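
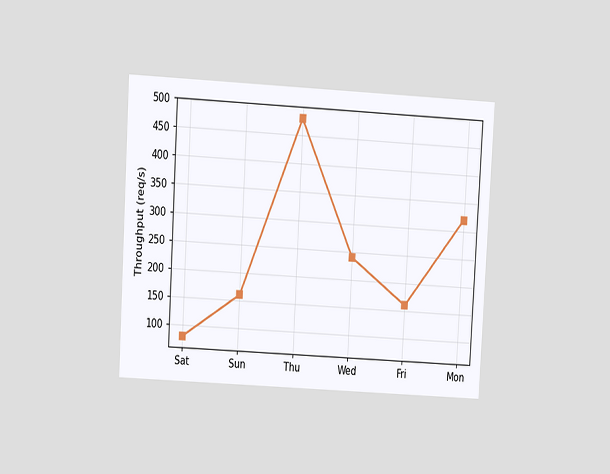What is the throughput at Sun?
160req/s

The chart is tilted about 3° clockwise and viewed at a slight angle. At Sun, the line is at 160req/s.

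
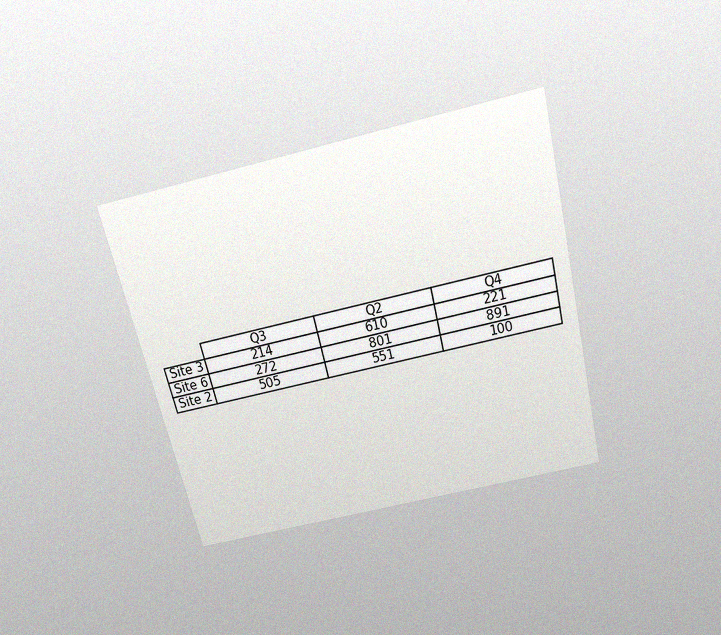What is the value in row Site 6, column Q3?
The chart is tilted about 14° counter-clockwise and viewed slightly from above, with some photo noise. The (Site 6, Q3) cell reads 272.

272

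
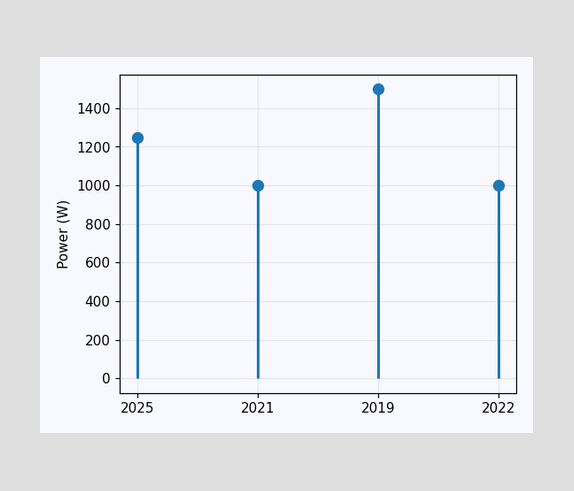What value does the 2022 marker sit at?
1000W

The 2022 marker sits at 1000W.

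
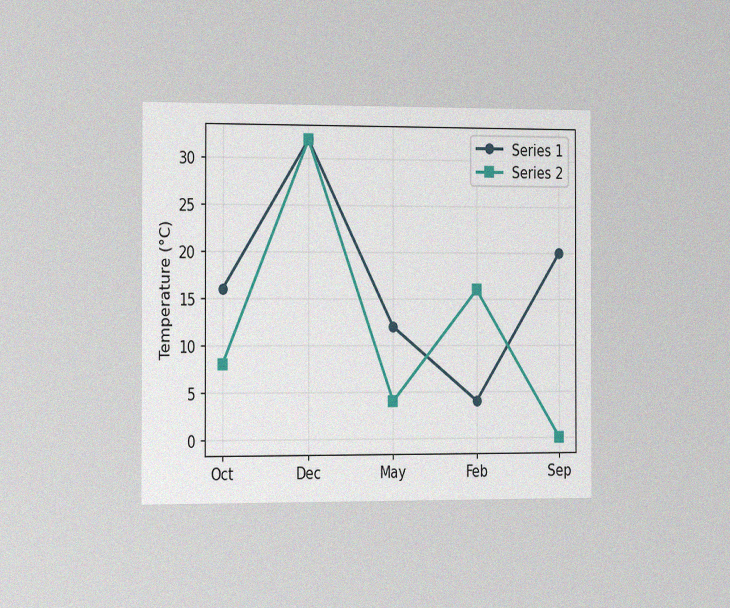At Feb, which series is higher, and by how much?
The chart is viewed slightly from the left, with some photo noise. At Feb, Series 2 sits above the other line by 12°C.

Series 2, by 12°C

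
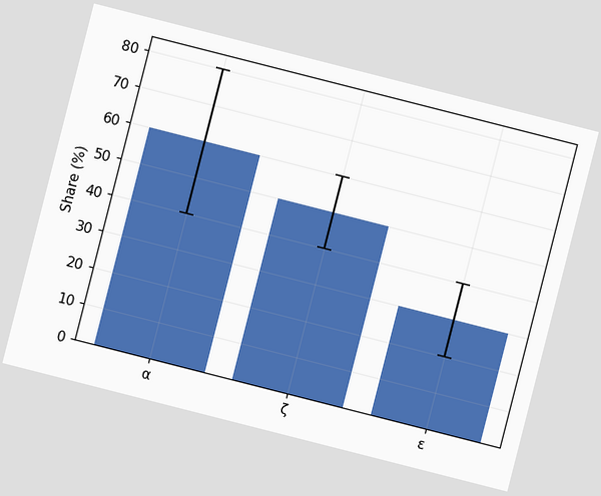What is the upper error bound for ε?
The chart is tilted about 14° clockwise. The ε bar's upper whisker reaches 40%.

40%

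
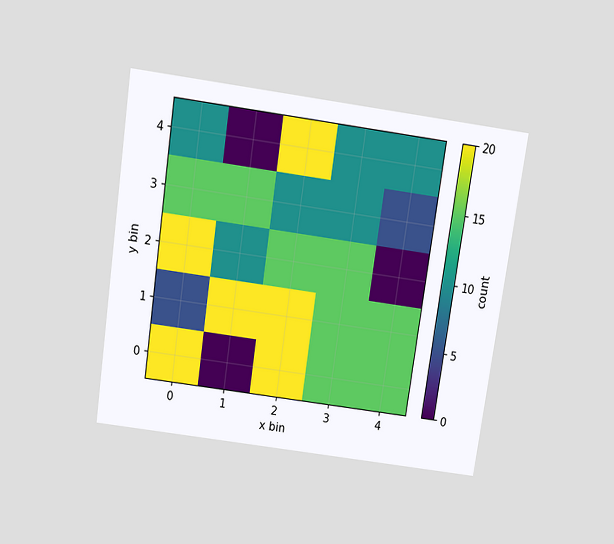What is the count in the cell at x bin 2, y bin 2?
15

The chart is tilted about 8° clockwise and viewed slightly from above. Matching the cell (2, 2) against the colorbar gives 15.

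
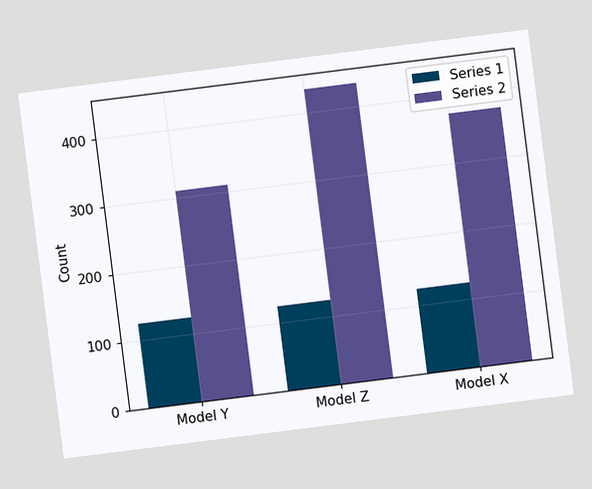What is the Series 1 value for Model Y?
The chart is tilted about 7° counter-clockwise. The Series 1 bar at Model Y reaches 124 on the y-axis.

124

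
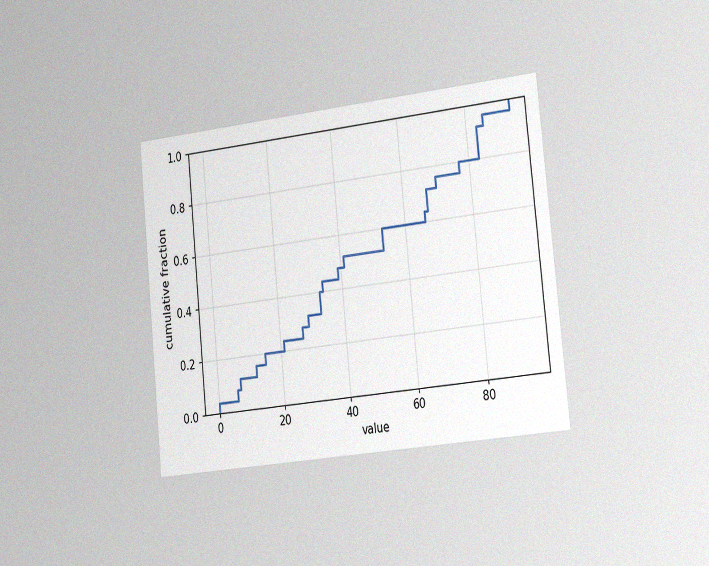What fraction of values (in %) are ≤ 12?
The chart is tilted about 6° counter-clockwise and viewed slightly from the right, with some photo noise. At x=12 the ECDF step is at 16%.

16%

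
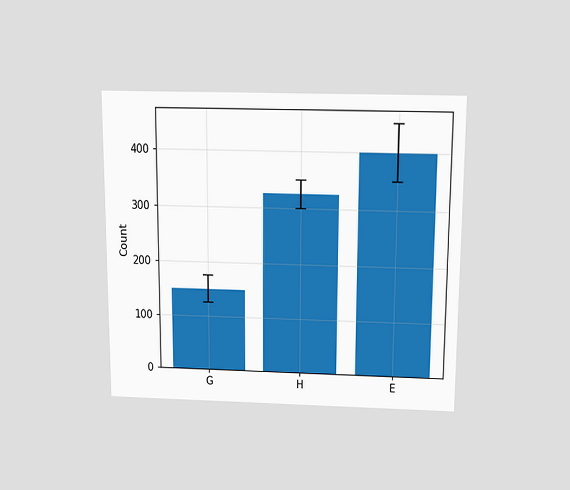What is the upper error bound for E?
The chart is viewed slightly from above. The E bar's upper whisker reaches 450.

450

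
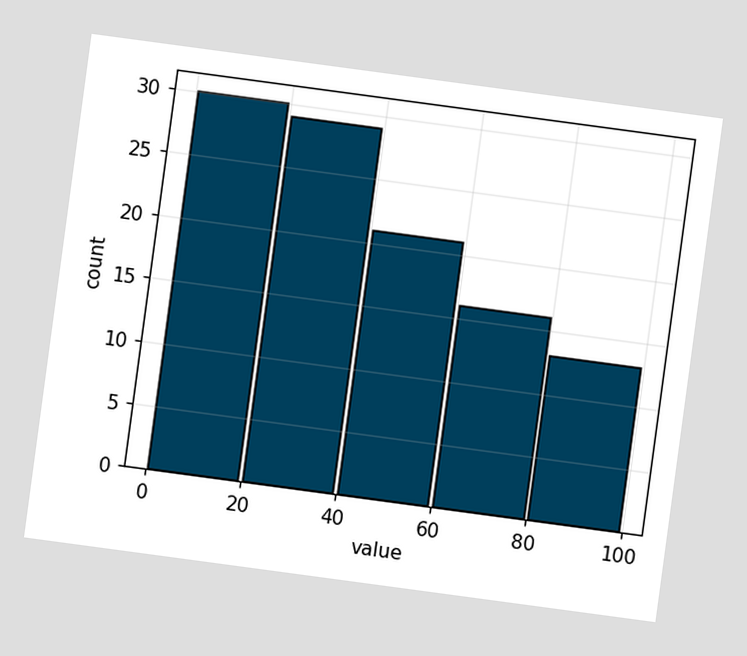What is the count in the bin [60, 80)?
16

The chart is tilted about 8° clockwise. The [60, 80) bin has height 16.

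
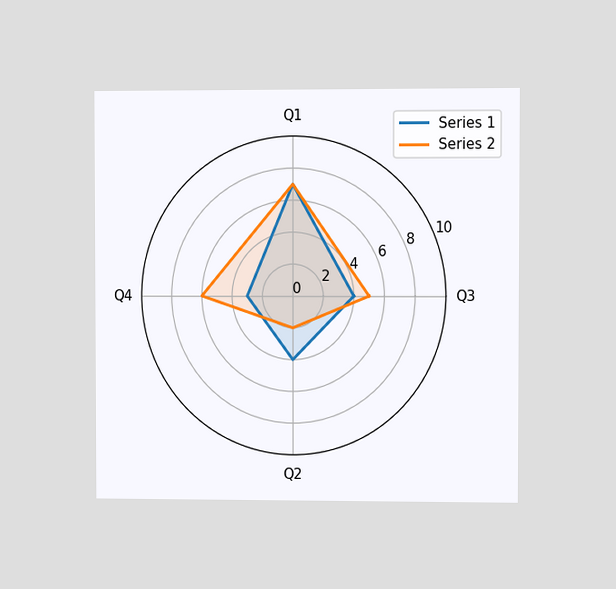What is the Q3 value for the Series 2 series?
The chart is viewed at a slight angle. On the Q3 axis, Series 2 reaches 5.

5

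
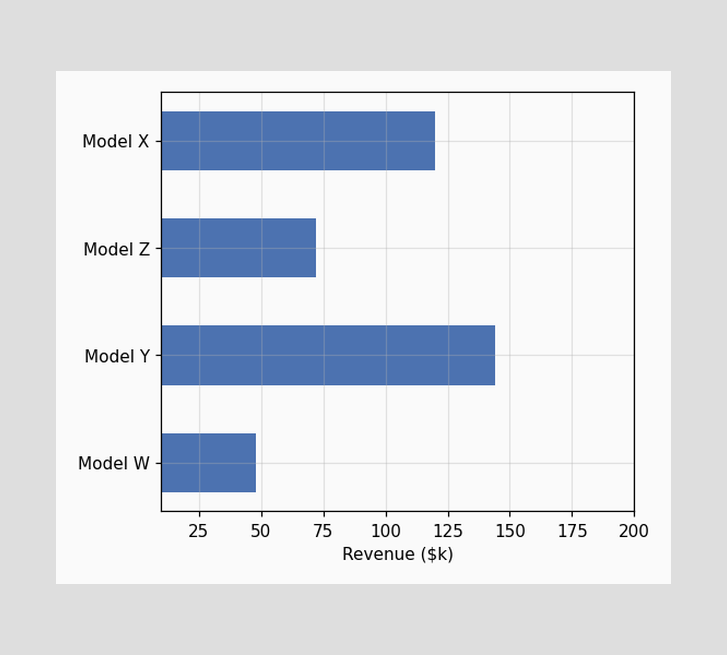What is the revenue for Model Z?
Reading along the chart's x-axis, the Model Z bar reaches $72k.

$72k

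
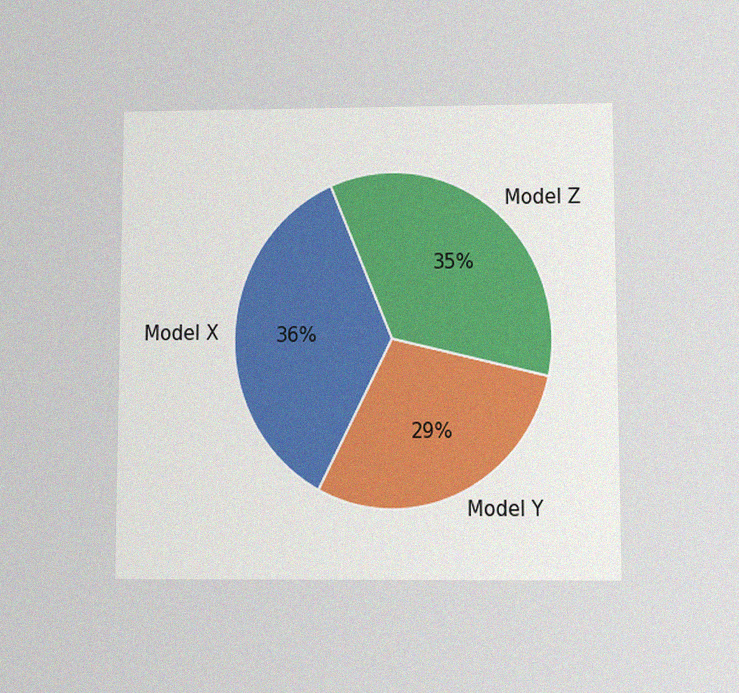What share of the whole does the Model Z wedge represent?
The chart is viewed slightly from below, with some photo noise. The Model Z slice takes up 35% of the pie.

35%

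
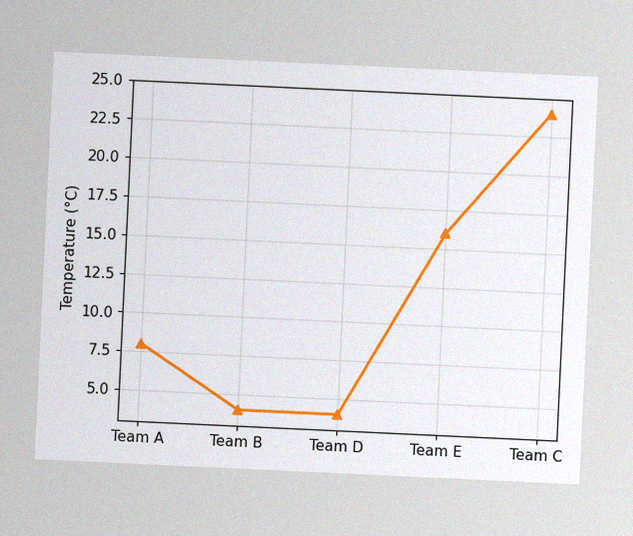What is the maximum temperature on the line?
24°C

The chart is tilted about 3° clockwise, with some photo noise. The highest point is at Team C, and reading across to the y-axis gives 24°C.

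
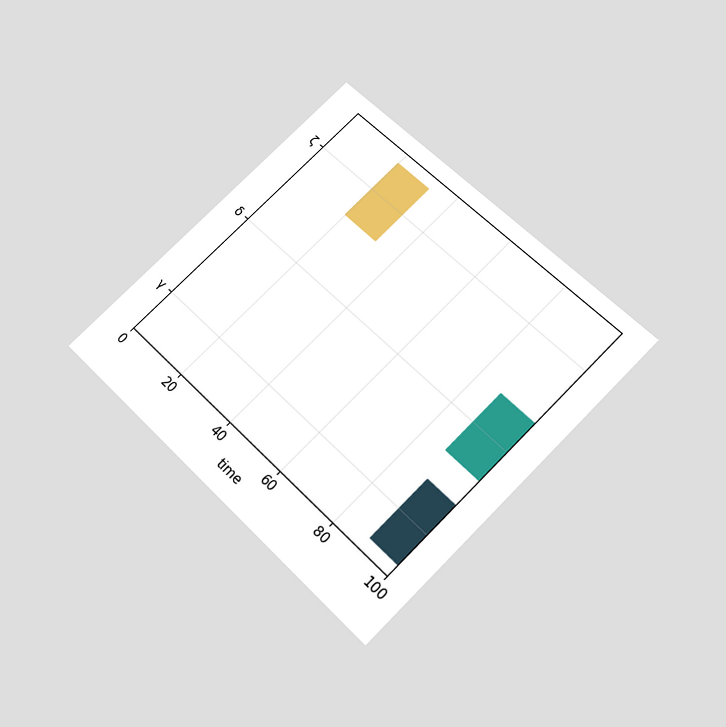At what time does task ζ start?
20

The chart is tilted about 45° clockwise and viewed slightly from below. The ζ bar begins at t=20.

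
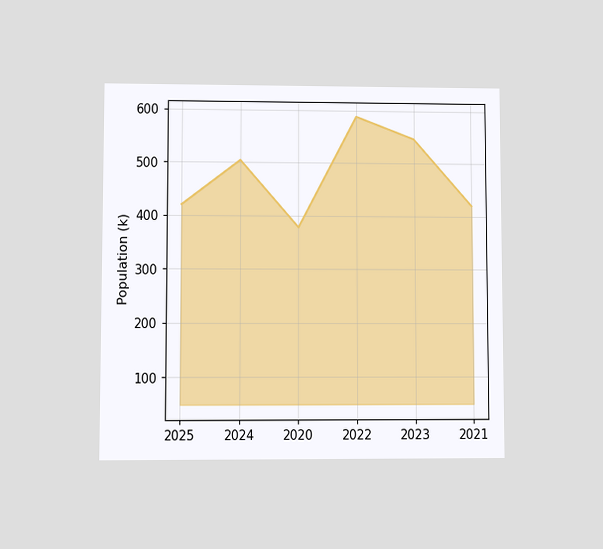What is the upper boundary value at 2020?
The chart is viewed at a slight angle. At 2020 the upper boundary is at 378k.

378k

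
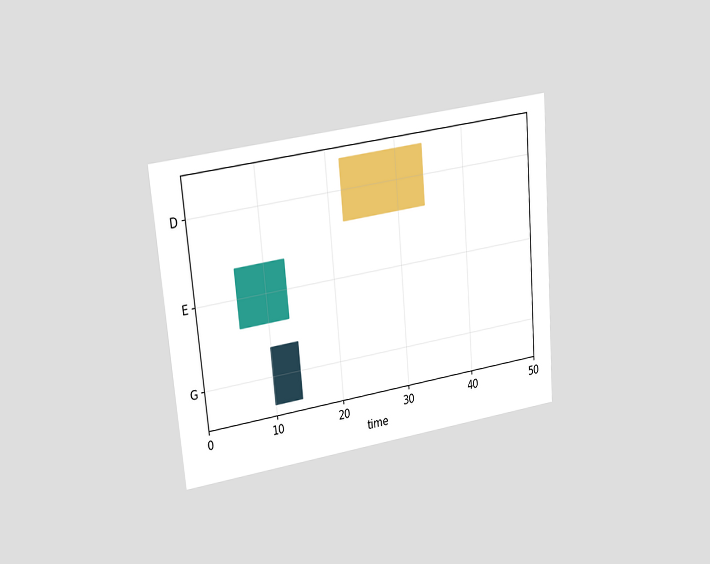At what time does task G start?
The chart is tilted about 5° counter-clockwise and viewed at a slight angle. The G bar begins at t=10.

10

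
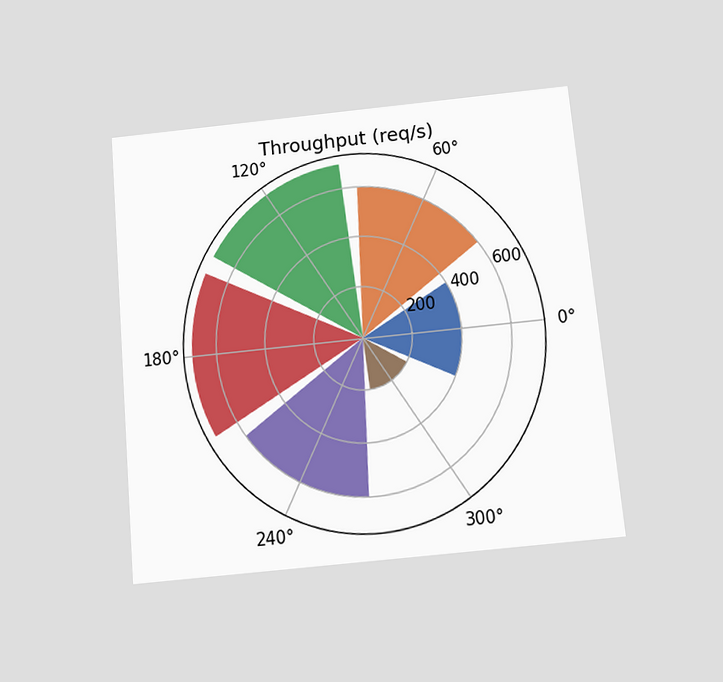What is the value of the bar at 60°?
The chart is tilted about 5° counter-clockwise and viewed slightly from below. The bar at 60° reaches 600req/s on the radial axis.

600req/s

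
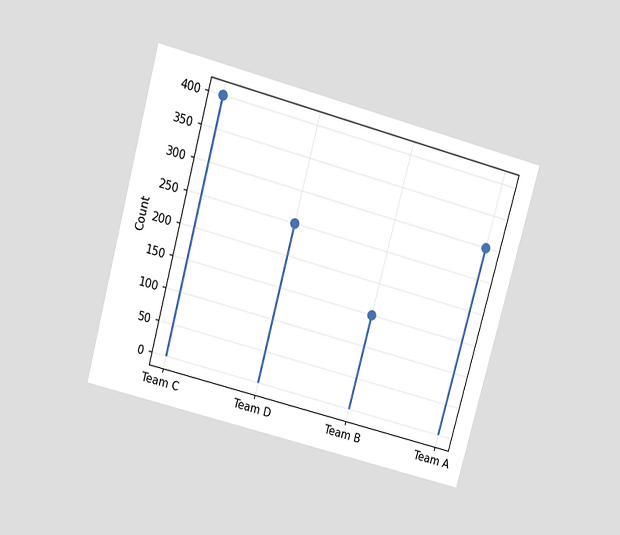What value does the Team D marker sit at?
250

The chart is tilted about 15° clockwise and viewed slightly from above. The Team D marker sits at 250.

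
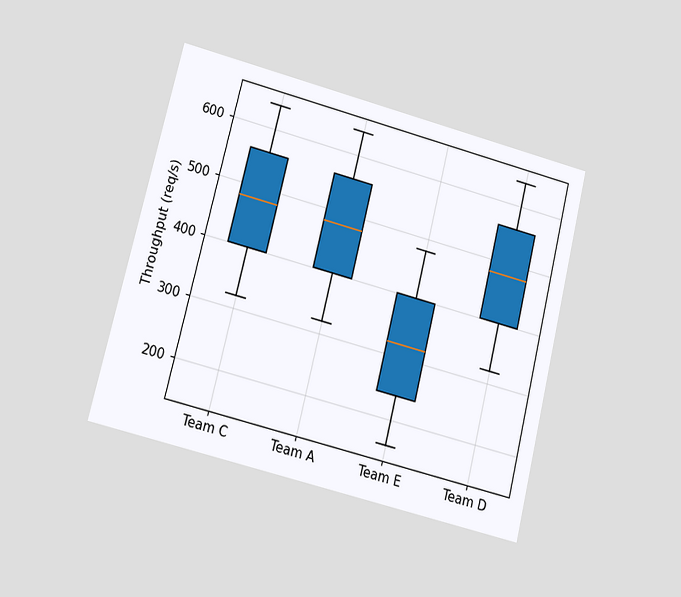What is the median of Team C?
The chart is tilted about 14° clockwise and viewed at a slight angle. The median line in the Team C box sits at 480req/s.

480req/s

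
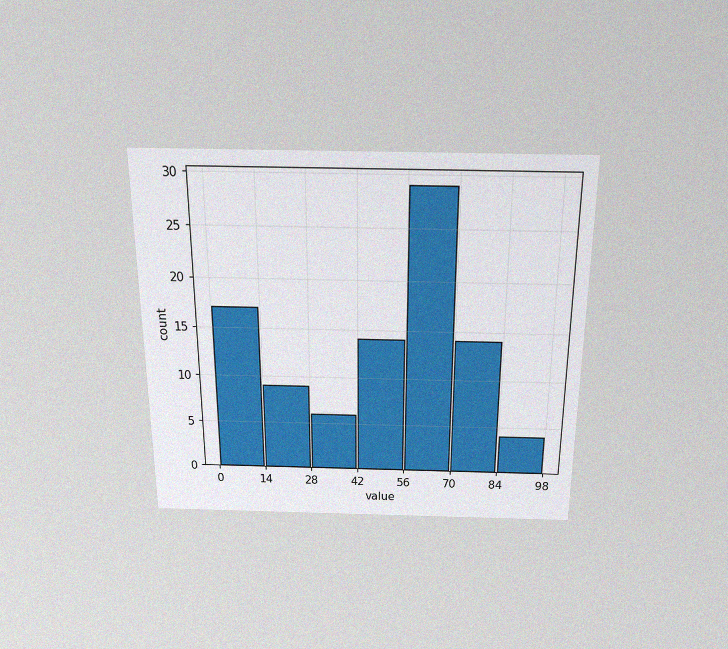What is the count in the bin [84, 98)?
4

The chart is viewed slightly from above, with some photo noise. The [84, 98) bin has height 4.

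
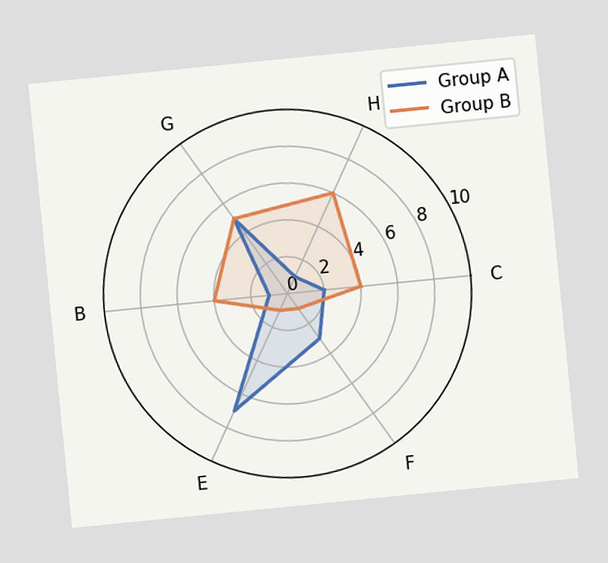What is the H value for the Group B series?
The chart is tilted about 6° counter-clockwise. On the H axis, Group B reaches 6.

6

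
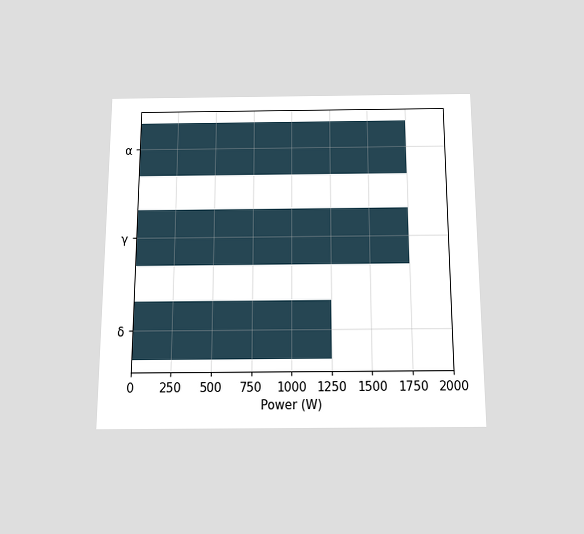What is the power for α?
The chart is viewed slightly from below. Reading along the chart's x-axis, the α bar reaches 1750W.

1750W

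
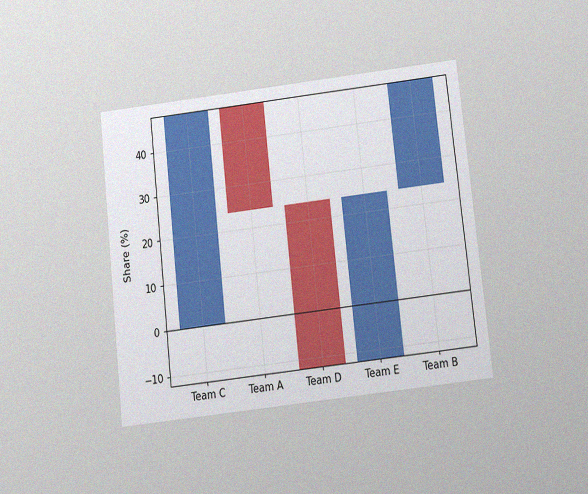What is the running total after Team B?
48%

The chart is tilted about 6° counter-clockwise and viewed slightly from below, with some photo noise. After Team B the running total reaches 48%.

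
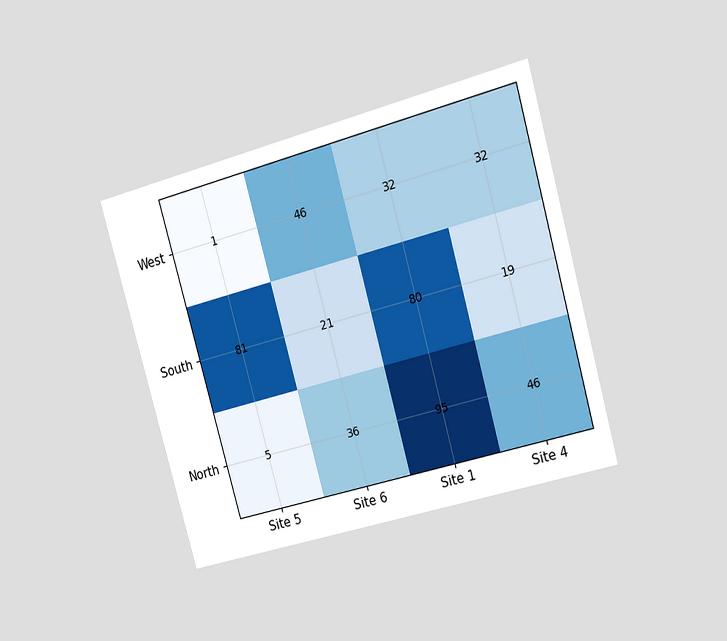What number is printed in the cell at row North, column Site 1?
The chart is tilted about 16° counter-clockwise and viewed at a slight angle. The (North, Site 1) cell reads 95.

95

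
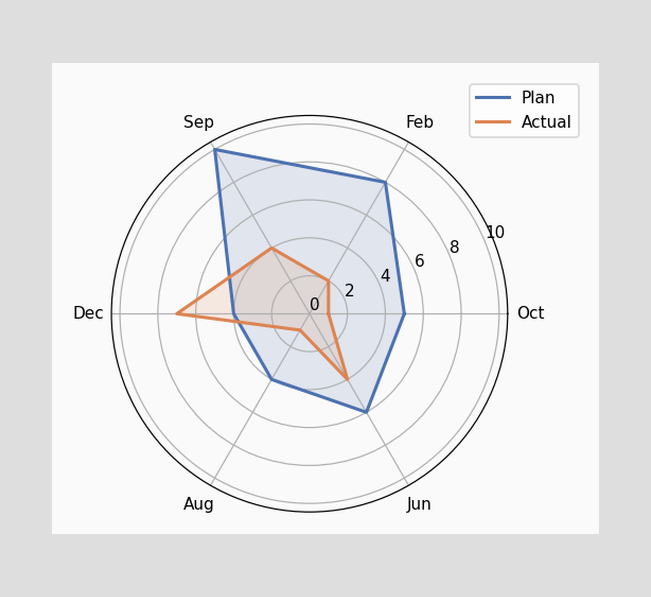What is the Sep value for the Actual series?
On the Sep axis, Actual reaches 4.

4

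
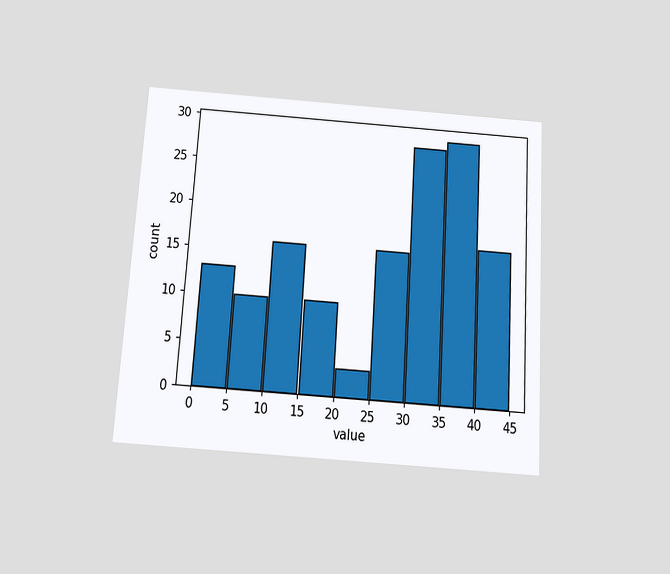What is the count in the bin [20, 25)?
The chart is tilted about 4° clockwise and viewed slightly from below. The [20, 25) bin has height 3.

3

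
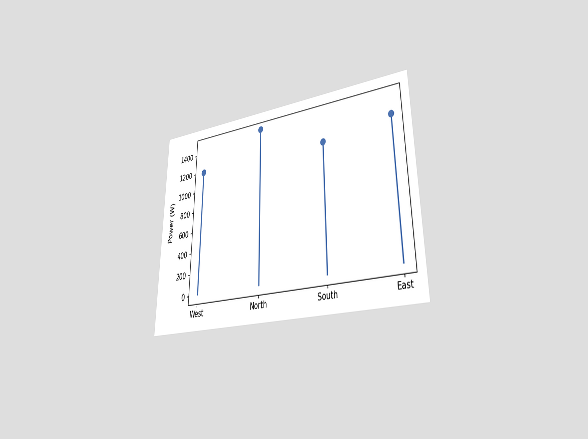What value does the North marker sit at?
The chart is viewed at a slight angle. The North marker sits at 1500W.

1500W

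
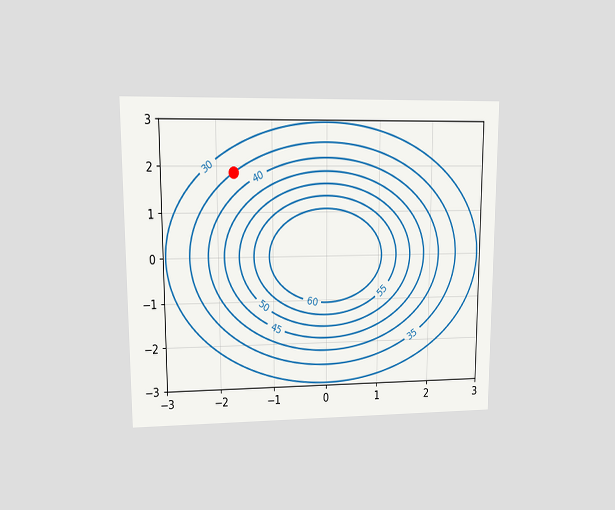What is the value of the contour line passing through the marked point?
The chart is viewed at a slight angle. The marked point sits on the contour labelled 35.

35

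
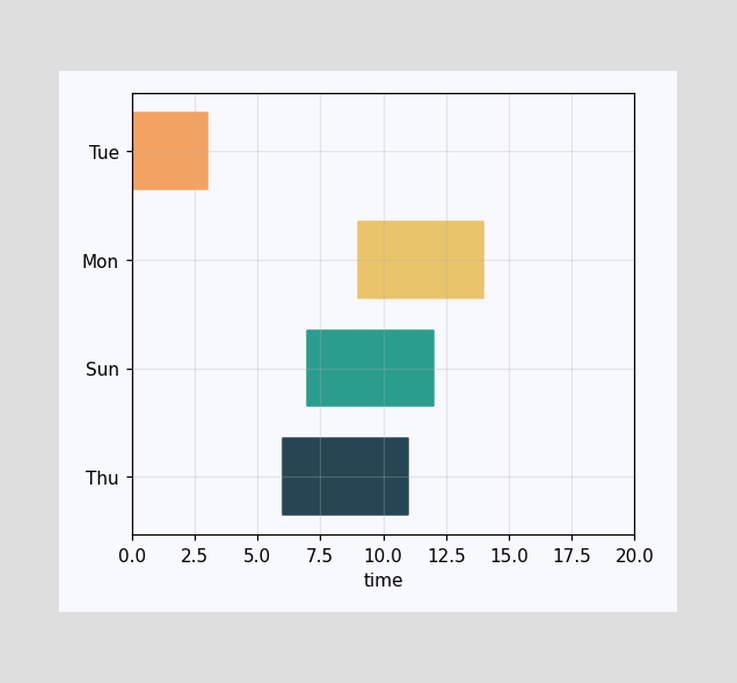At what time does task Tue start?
0

The Tue bar begins at t=0.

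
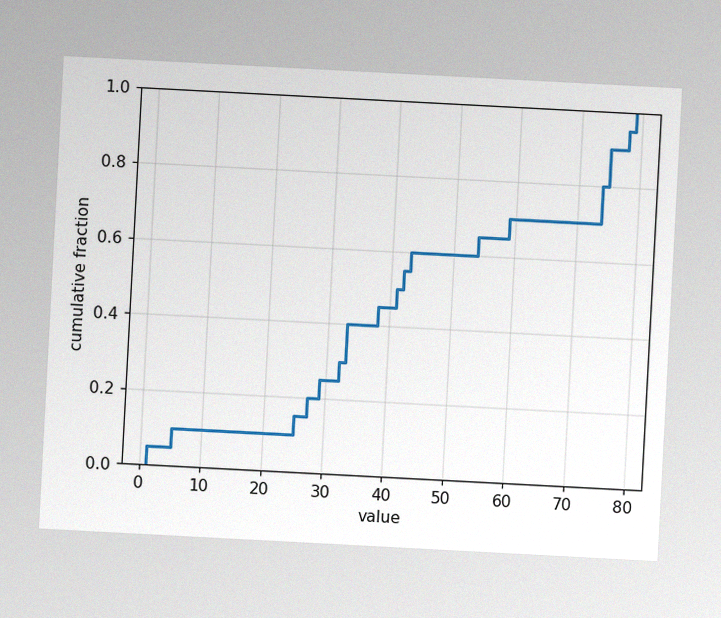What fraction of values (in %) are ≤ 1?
5%

The chart is tilted about 3° clockwise, with some photo noise. At x=1 the ECDF step is at 5%.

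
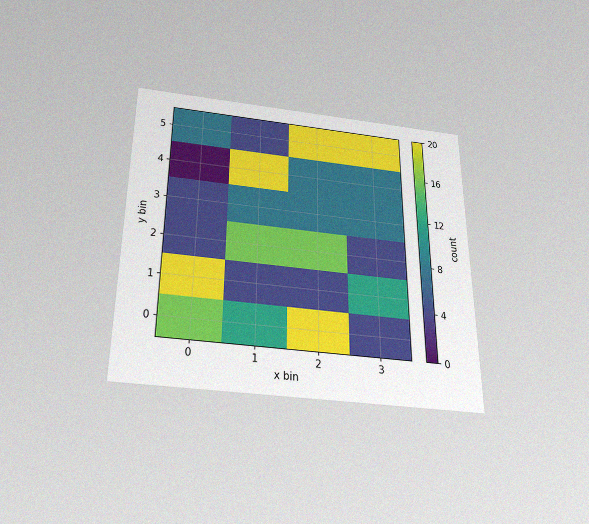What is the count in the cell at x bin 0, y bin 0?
16

The chart is viewed slightly from below, with some photo noise. Matching the cell (0, 0) against the colorbar gives 16.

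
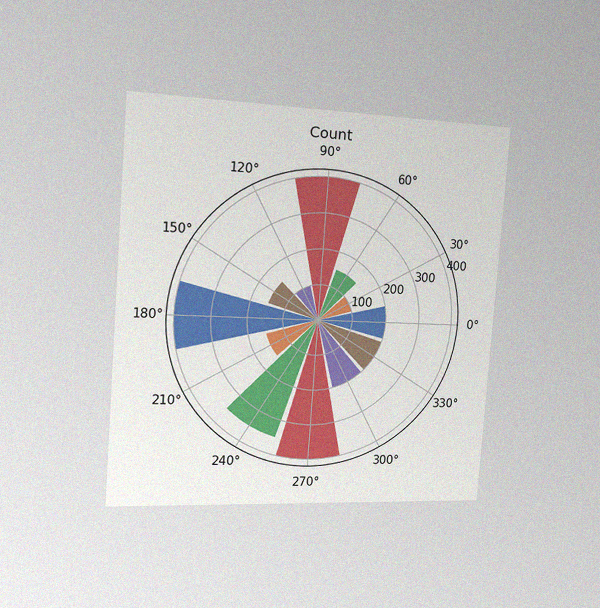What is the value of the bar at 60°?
150

The chart is tilted about 4° clockwise and viewed slightly from the left, with some photo noise. The bar at 60° reaches 150 on the radial axis.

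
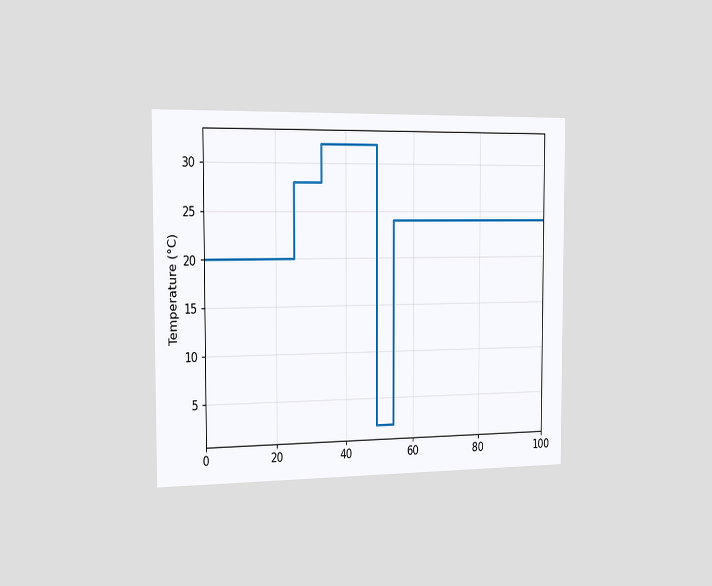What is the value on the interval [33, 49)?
The chart is viewed slightly from the left. On [33, 49) the step sits at 32°C.

32°C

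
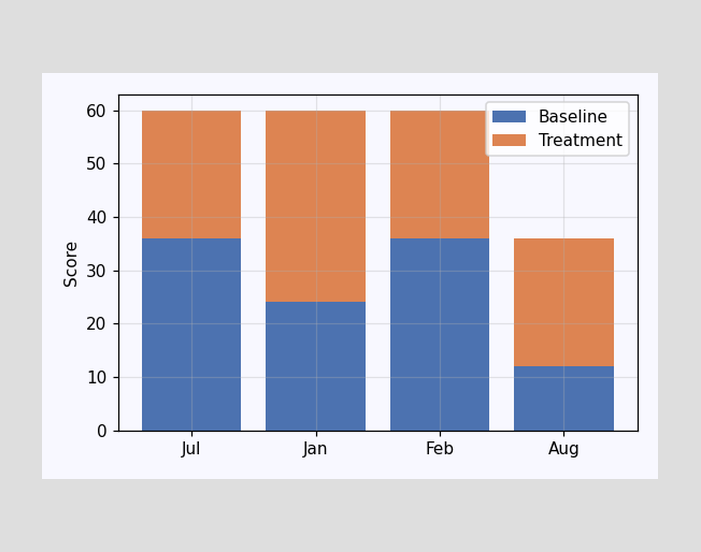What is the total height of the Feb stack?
60

The Feb stack's top reaches 60 on the y-axis.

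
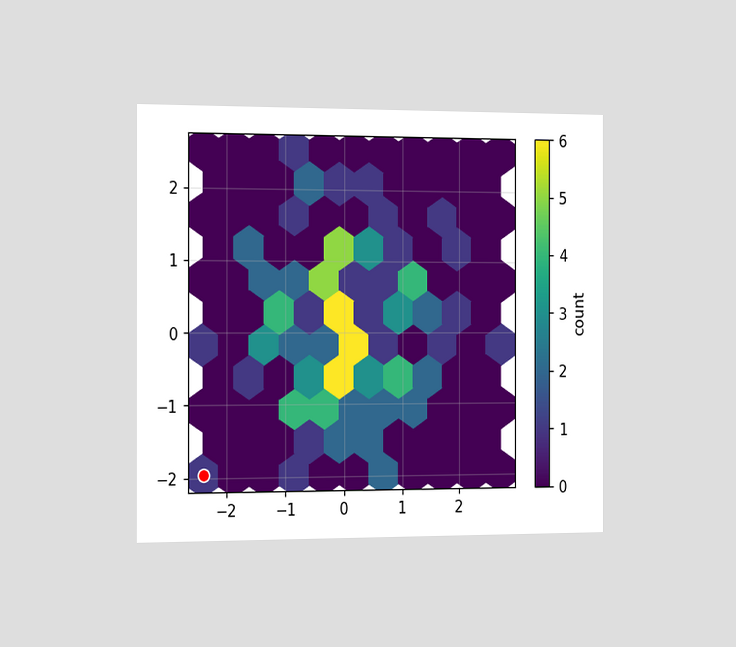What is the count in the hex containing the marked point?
The chart is viewed slightly from the left. The marked hex reads 1 on the colorbar.

1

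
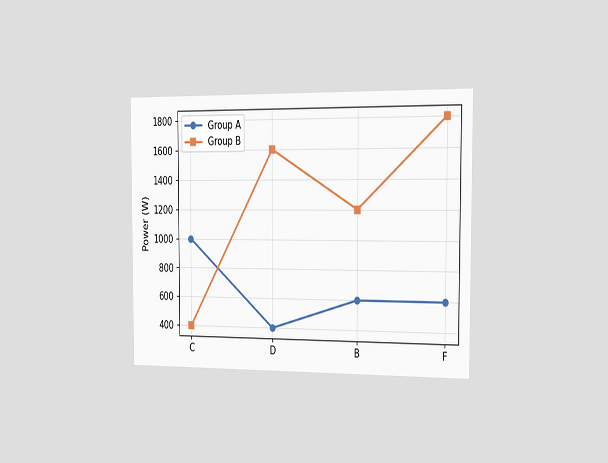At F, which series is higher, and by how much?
Group B, by 1200W

The chart is viewed slightly from the right. At F, Group B sits above the other line by 1200W.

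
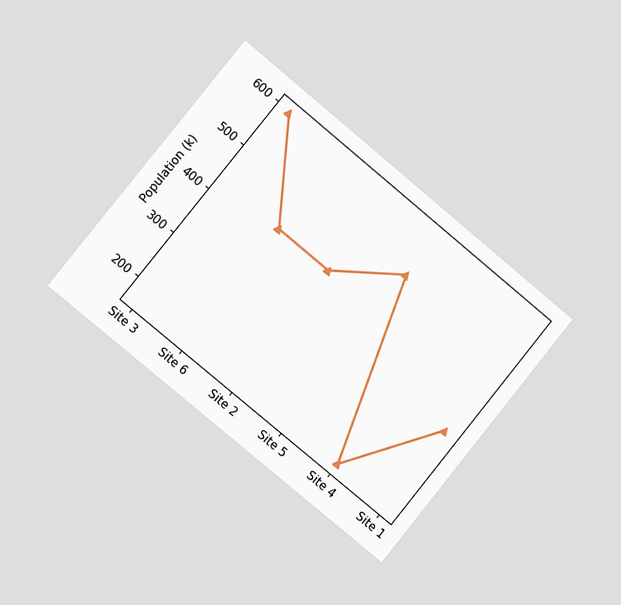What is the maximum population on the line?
595k

The chart is tilted about 39° clockwise and viewed at a slight angle. The highest point is at Site 3, and reading across to the y-axis gives 595k.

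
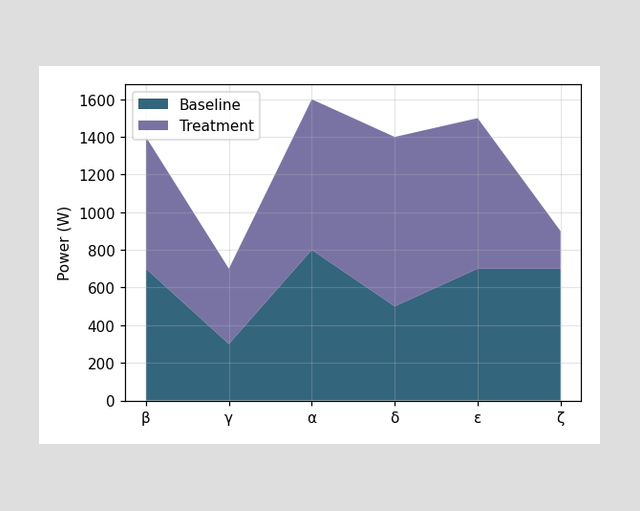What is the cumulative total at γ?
The stacked total at γ reaches 700W.

700W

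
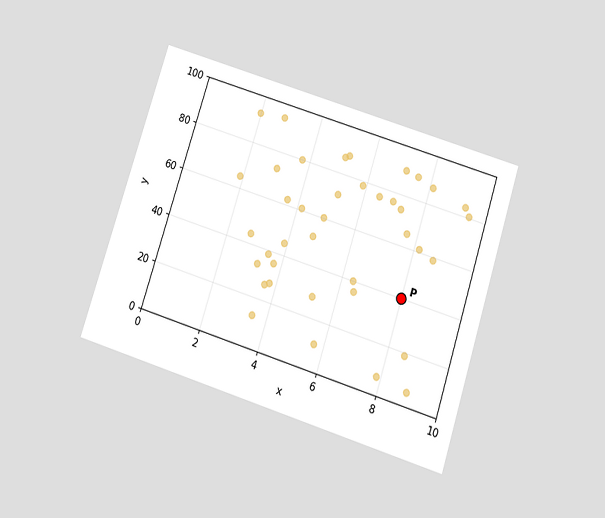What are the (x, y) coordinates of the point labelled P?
(8, 40)

The chart is tilted about 18° clockwise and viewed slightly from below. Following the gridlines from P to each axis, P sits at (8, 40).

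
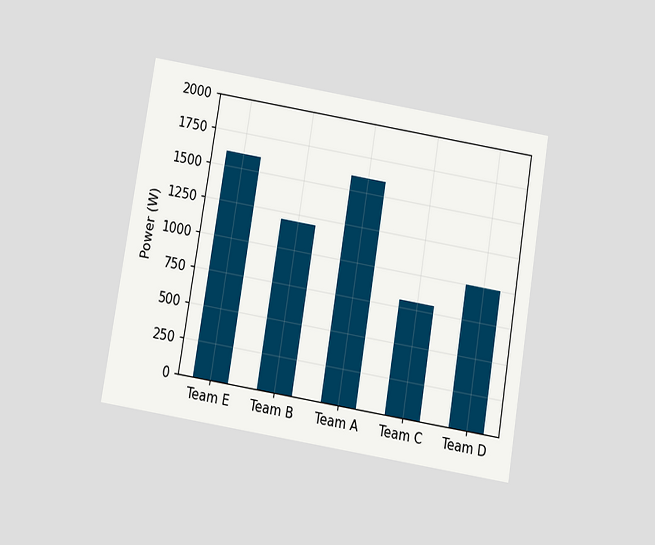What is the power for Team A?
1600W

The chart is tilted about 9° clockwise and viewed slightly from below. Reading along the chart's y-axis, the Team A bar reaches 1600W.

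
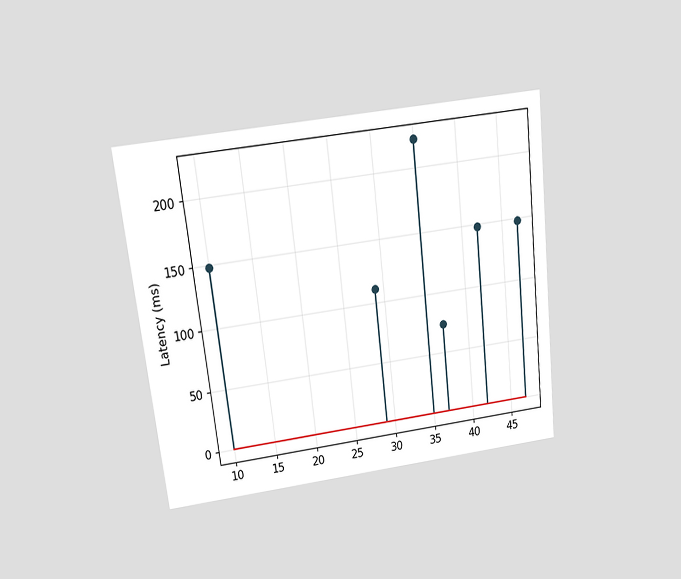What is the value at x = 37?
The chart is tilted about 7° counter-clockwise and viewed slightly from above. The stem at x=37 reaches 74ms.

74ms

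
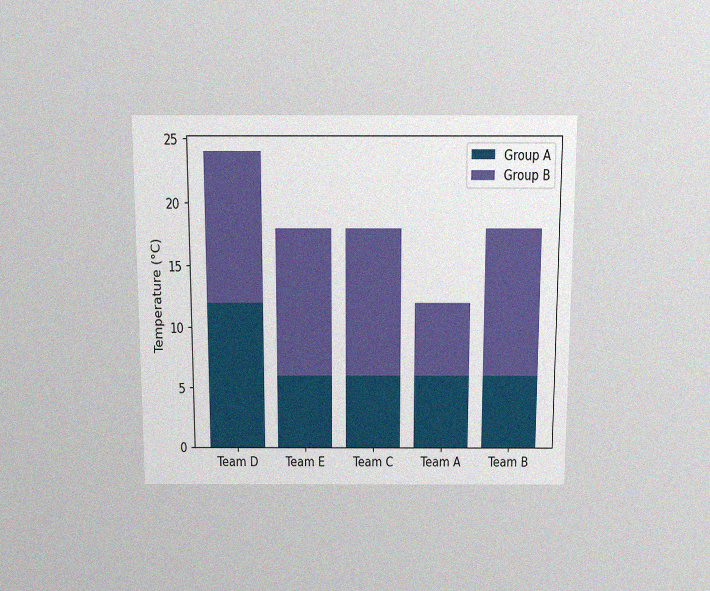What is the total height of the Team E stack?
The chart is viewed slightly from above, with some photo noise. The Team E stack's top reaches 18°C on the y-axis.

18°C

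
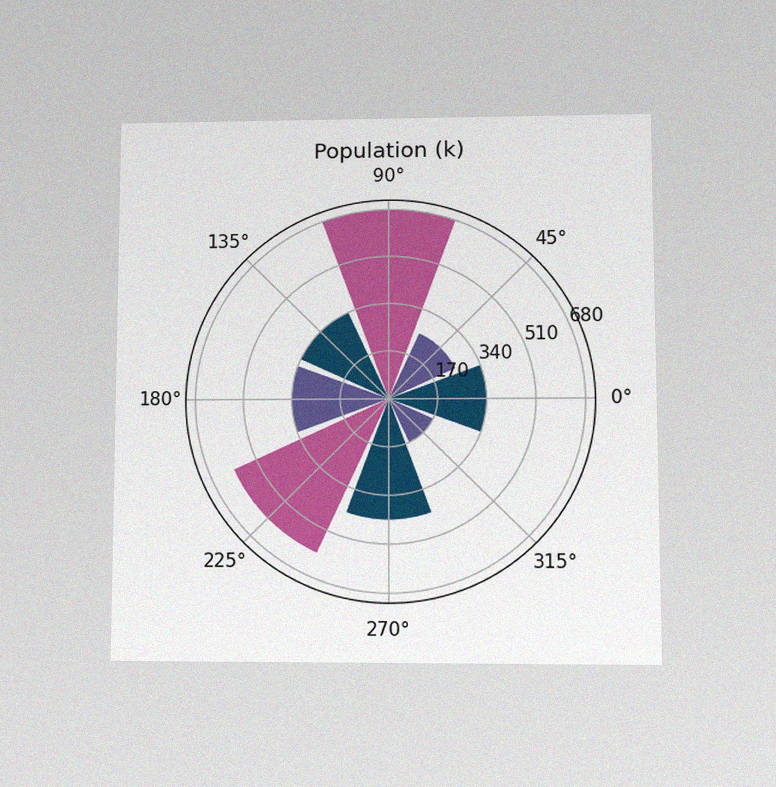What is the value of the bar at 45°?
The chart is viewed at a slight angle, with some photo noise. The bar at 45° reaches 255k on the radial axis.

255k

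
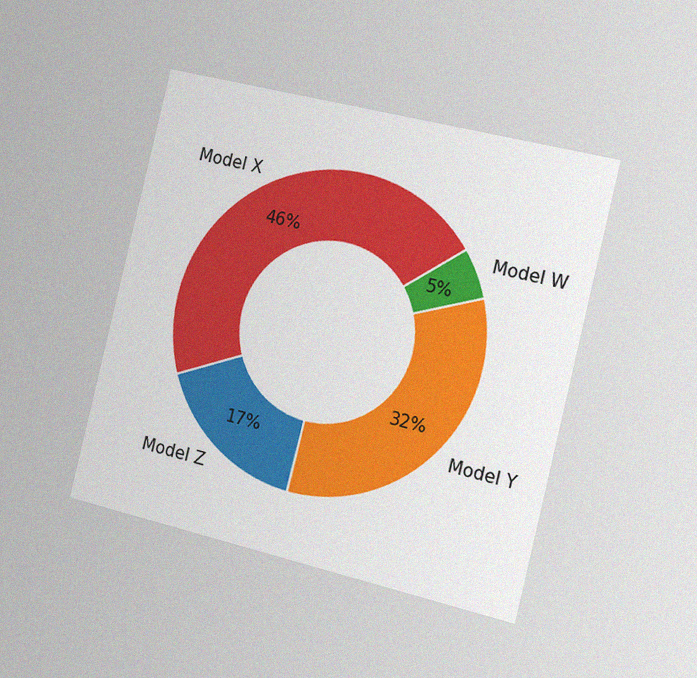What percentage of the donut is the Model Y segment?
32%

The chart is tilted about 14° clockwise and viewed slightly from the right, with some photo noise. The Model Y segment takes up 32% of the ring.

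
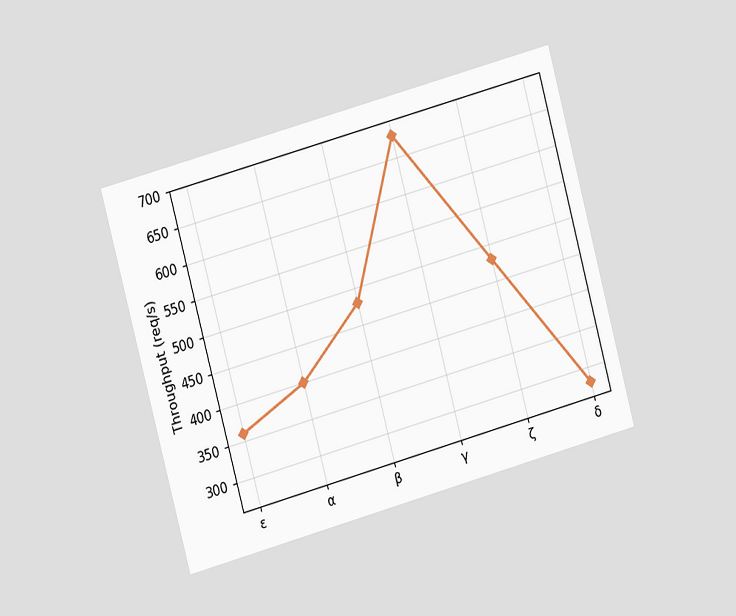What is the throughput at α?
400req/s

The chart is tilted about 15° counter-clockwise and viewed at a slight angle. At α, the line is at 400req/s.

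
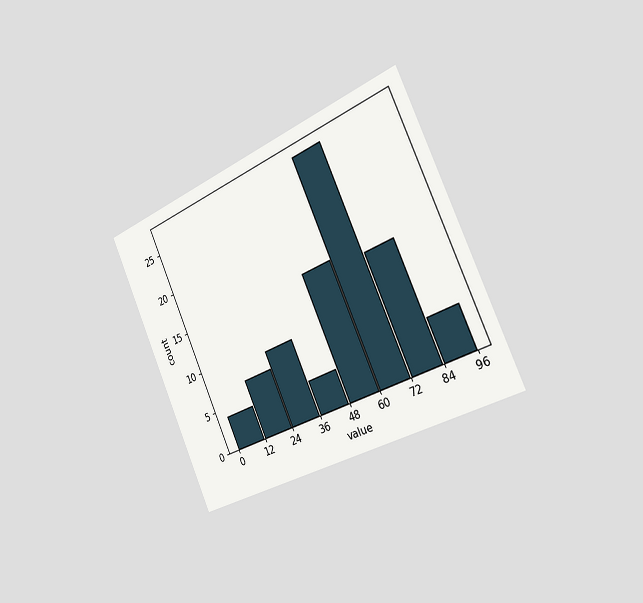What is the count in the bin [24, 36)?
The chart is tilted about 24° counter-clockwise and viewed slightly from the right. The [24, 36) bin has height 9.

9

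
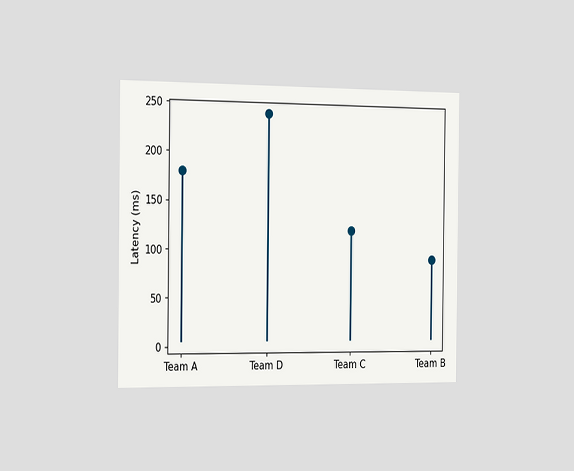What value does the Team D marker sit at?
The chart is viewed slightly from the left. The Team D marker sits at 240ms.

240ms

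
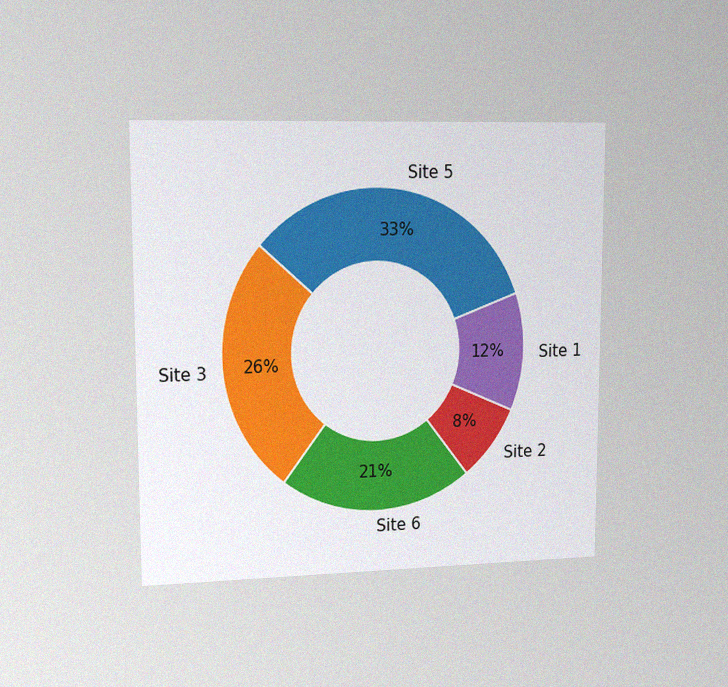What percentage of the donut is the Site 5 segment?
The chart is viewed slightly from the left, with some photo noise. The Site 5 segment takes up 33% of the ring.

33%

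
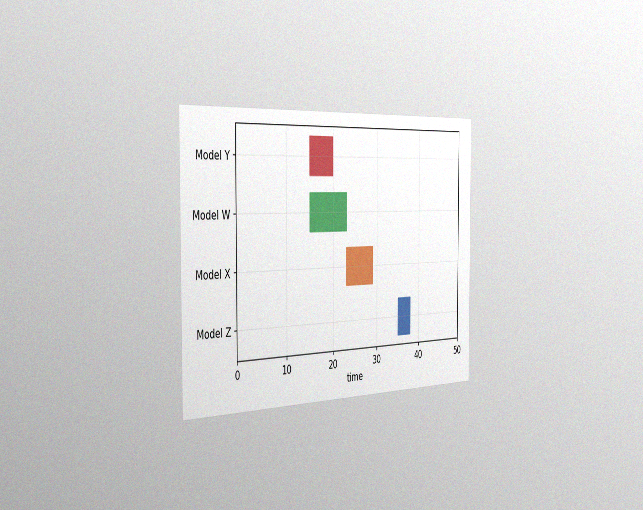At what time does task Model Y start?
15

The chart is viewed slightly from the left, with some photo noise. The Model Y bar begins at t=15.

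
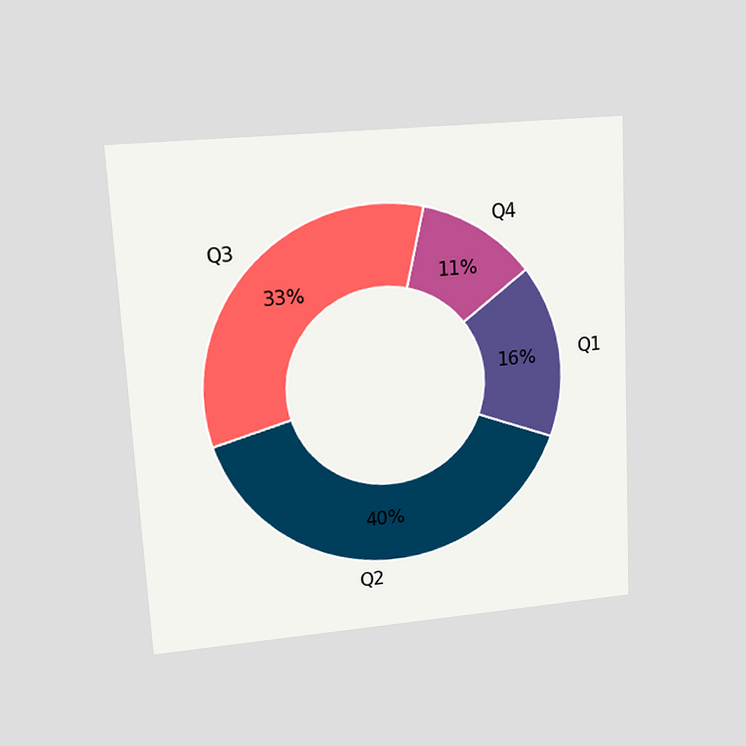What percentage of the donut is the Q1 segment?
16%

The chart is tilted about 3° counter-clockwise and viewed at a slight angle. The Q1 segment takes up 16% of the ring.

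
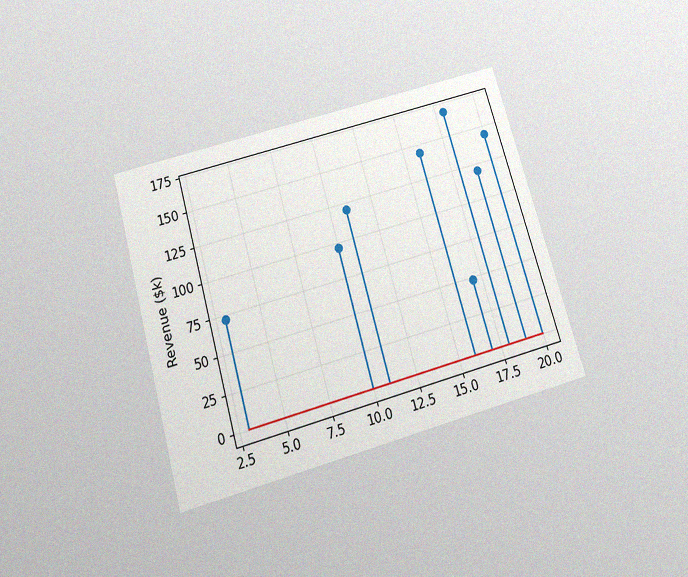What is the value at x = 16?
The chart is tilted about 16° counter-clockwise and viewed slightly from below, with some photo noise. The stem at x=16 reaches $144k.

$144k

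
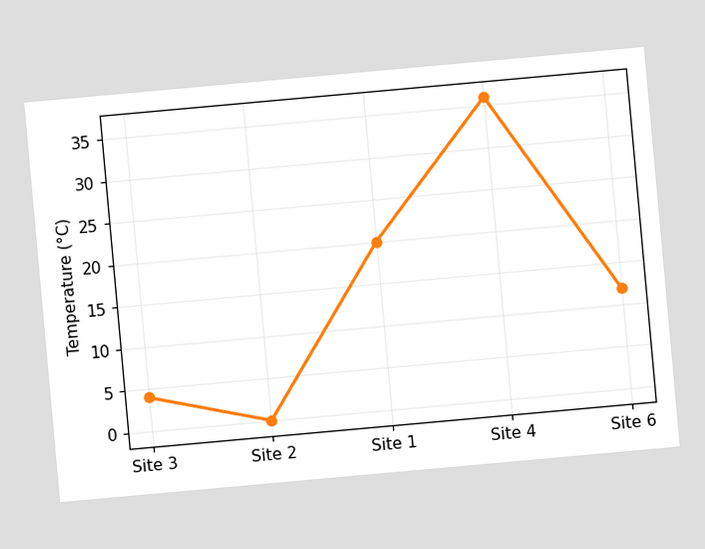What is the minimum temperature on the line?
0°C

The chart is tilted about 5° counter-clockwise. The lowest point is at Site 2, and reading across to the y-axis gives 0°C.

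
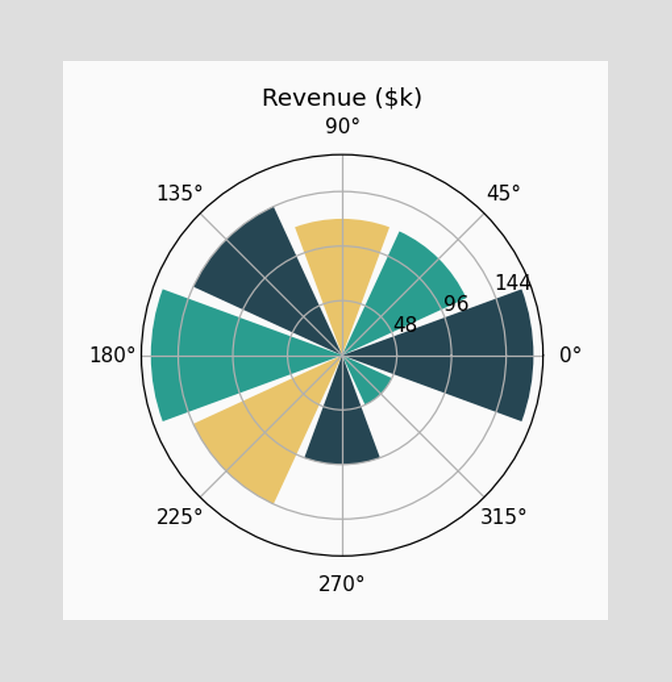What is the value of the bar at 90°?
$120k

The bar at 90° reaches $120k on the radial axis.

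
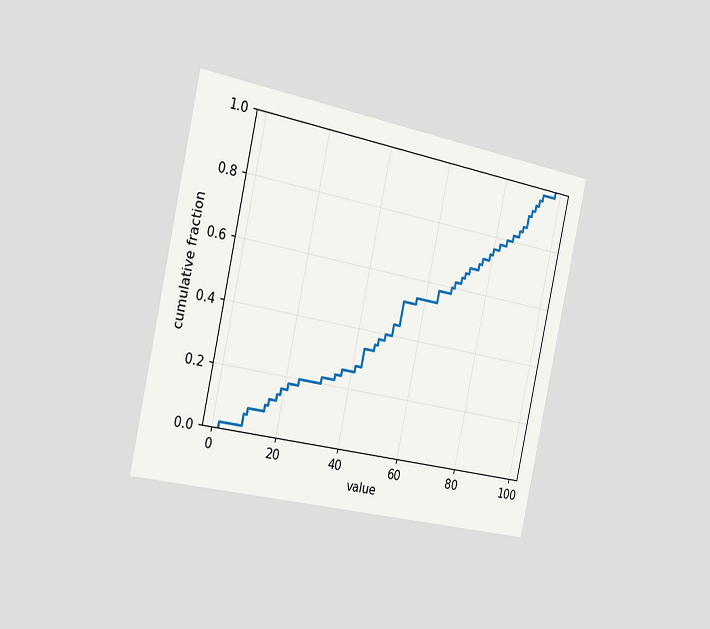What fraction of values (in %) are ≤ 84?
The chart is tilted about 12° clockwise and viewed slightly from the left. At x=84 the ECDF step is at 80%.

80%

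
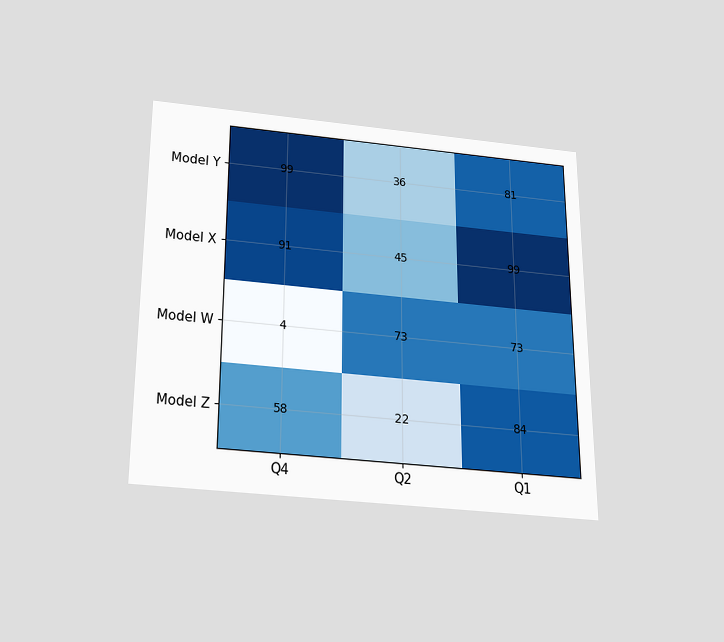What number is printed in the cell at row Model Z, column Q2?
22

The chart is viewed slightly from below. The (Model Z, Q2) cell reads 22.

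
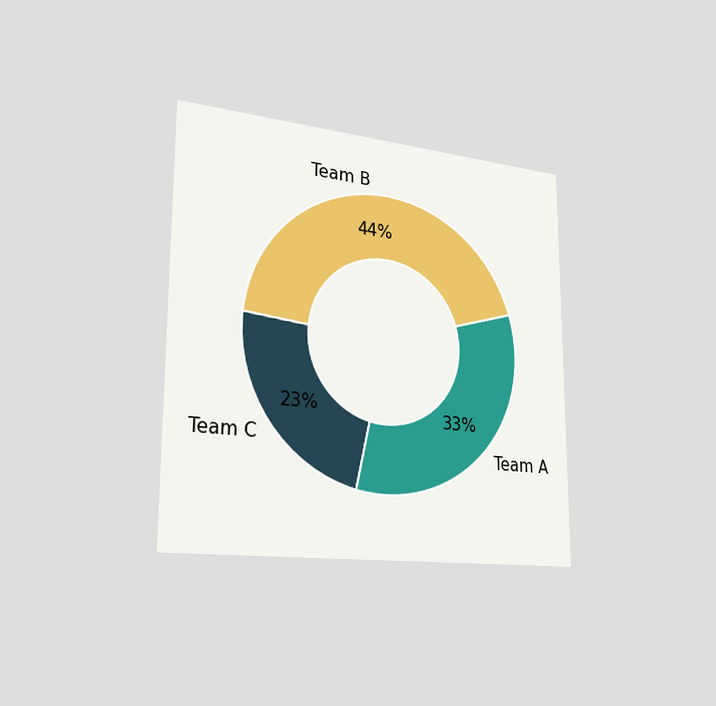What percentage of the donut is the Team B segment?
44%

The chart is viewed slightly from the left. The Team B segment takes up 44% of the ring.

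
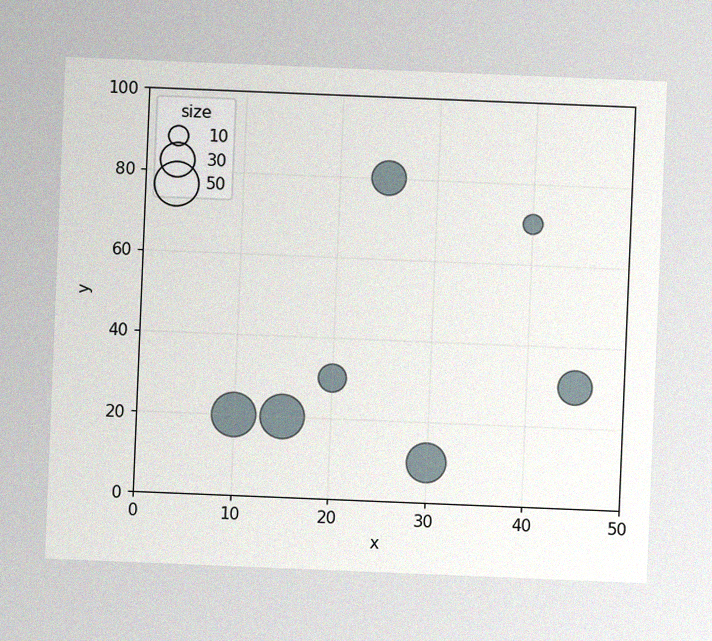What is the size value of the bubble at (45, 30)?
The chart is tilted about 2° clockwise, with some photo noise. Matching the bubble at (45, 30) against the size legend gives 30.

30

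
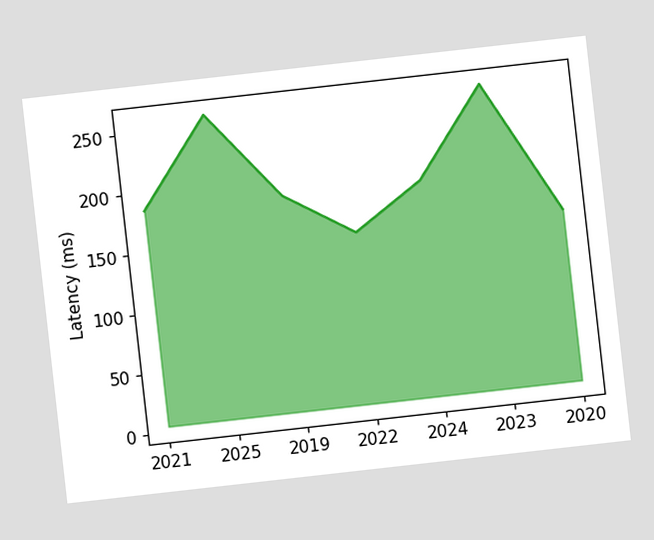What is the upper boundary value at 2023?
259ms

The chart is tilted about 6° counter-clockwise. At 2023 the upper boundary is at 259ms.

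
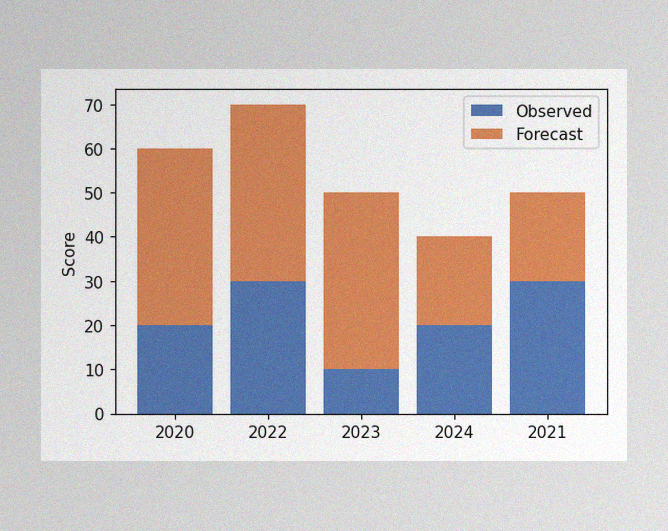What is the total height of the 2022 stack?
The image has some photo noise and uneven lighting. The 2022 stack's top reaches 70 on the y-axis.

70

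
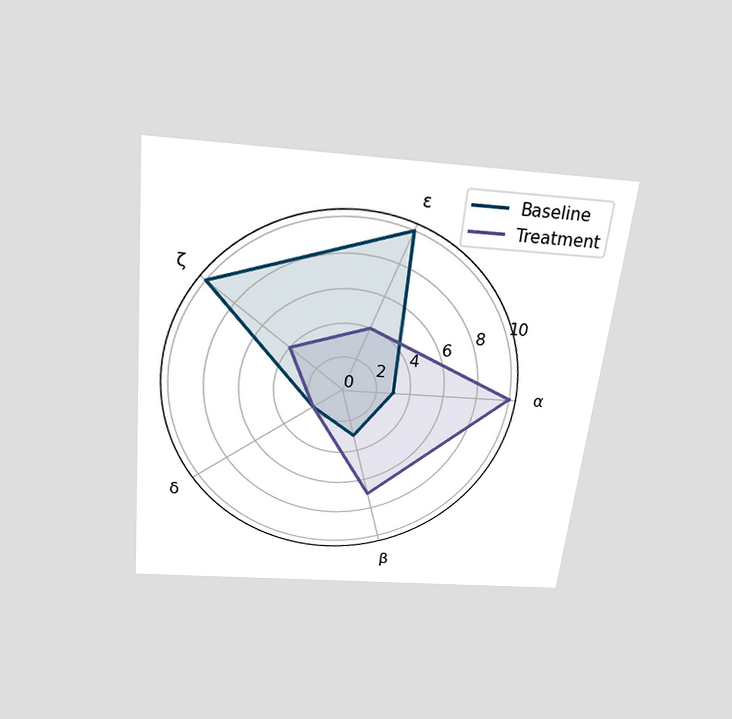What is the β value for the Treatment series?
7

The chart is tilted about 6° clockwise and viewed slightly from above. On the β axis, Treatment reaches 7.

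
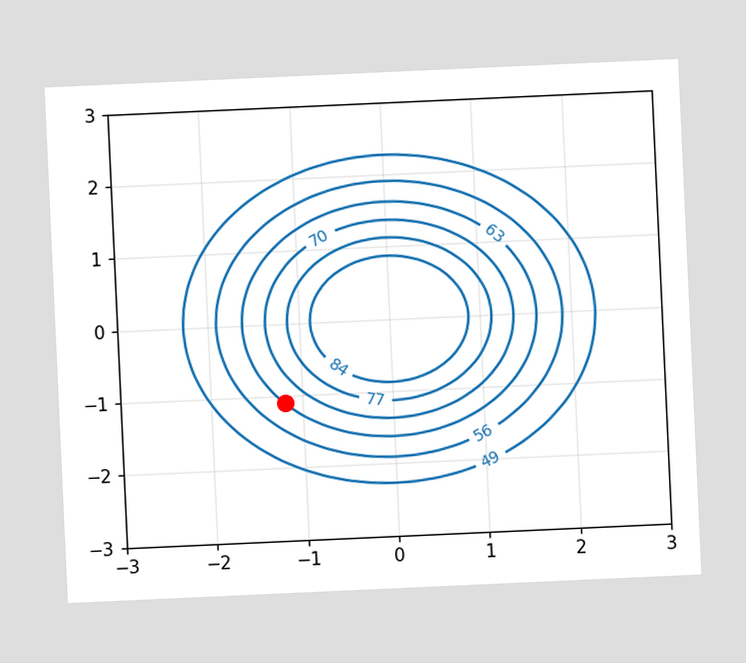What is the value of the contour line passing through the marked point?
The chart is tilted about 3° counter-clockwise. The marked point sits on the contour labelled 63.

63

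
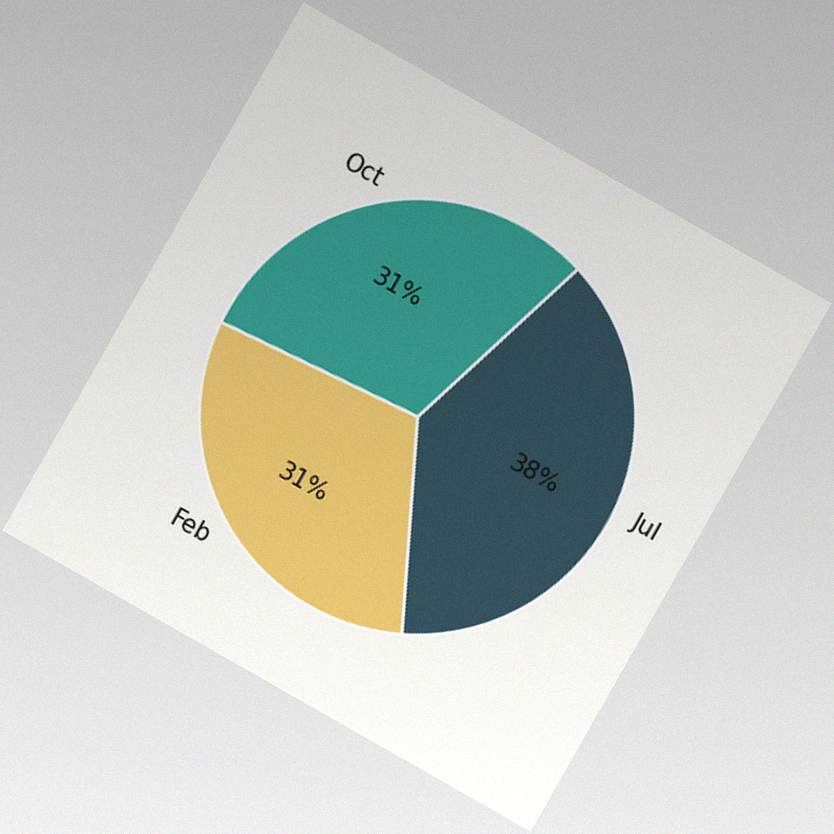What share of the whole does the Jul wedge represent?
The chart is tilted about 30° clockwise, with some photo noise. The Jul slice takes up 38% of the pie.

38%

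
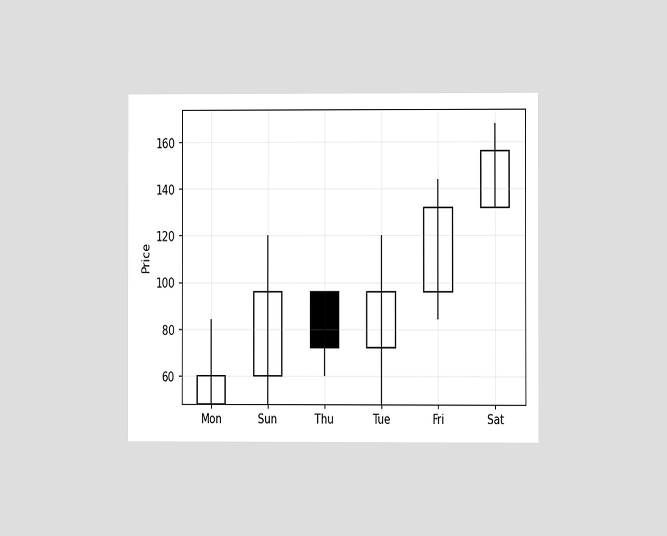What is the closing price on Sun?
96

The chart is viewed at a slight angle. The Sun candle closes at 96.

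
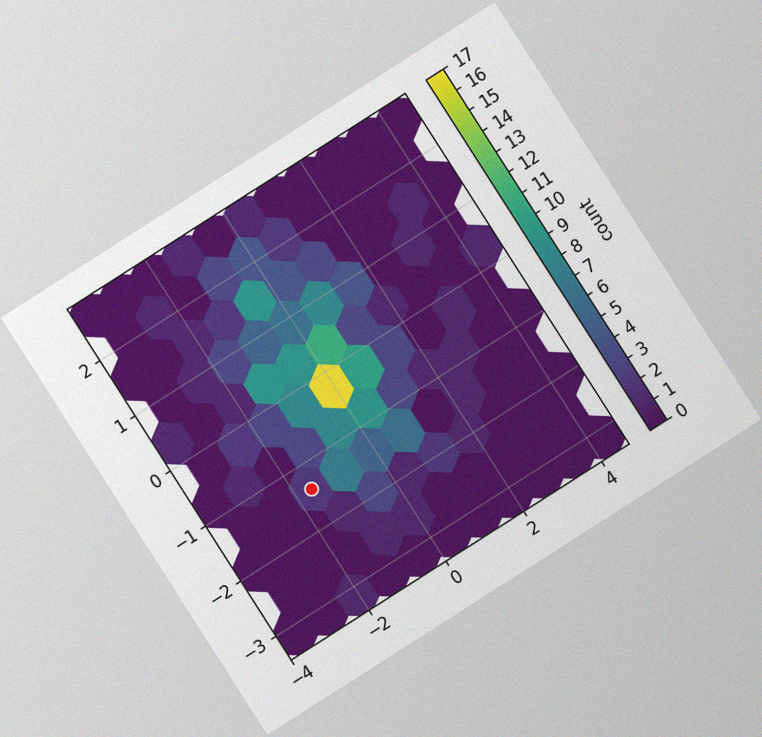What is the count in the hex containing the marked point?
The chart is tilted about 33° counter-clockwise, with some photo noise. The marked hex reads 2 on the colorbar.

2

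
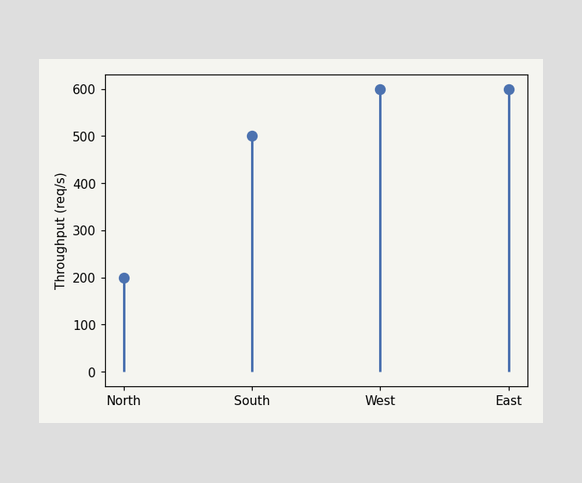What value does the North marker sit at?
200req/s

The North marker sits at 200req/s.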